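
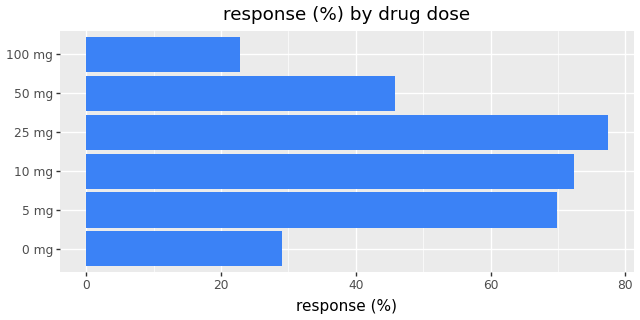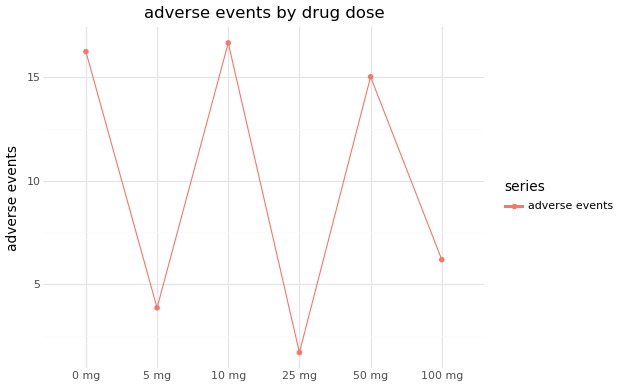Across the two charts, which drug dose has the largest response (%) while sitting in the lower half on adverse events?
25 mg

Chart 2 median adverse events ≈ 10; below-median drug doses: 5 mg, 25 mg, 100 mg. Among those, 25 mg has the highest response (%) (≈ 80).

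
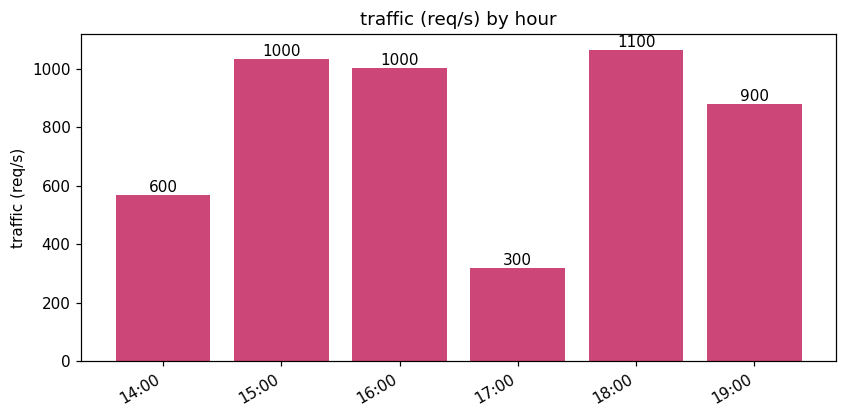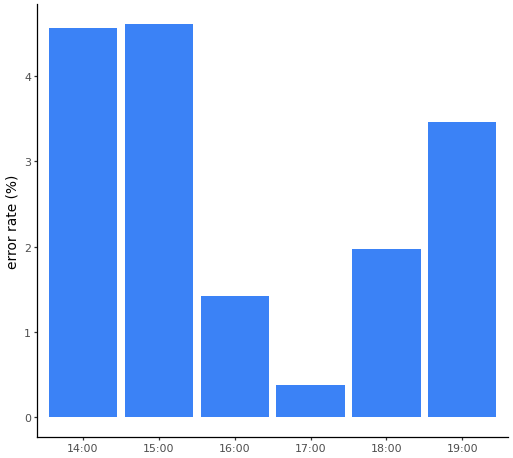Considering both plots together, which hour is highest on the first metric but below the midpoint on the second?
18:00

Chart 2 median error rate (%) ≈ 2.5; below-median hours: 16:00, 17:00, 18:00. Among those, 18:00 has the highest traffic (req/s) (≈ 1100).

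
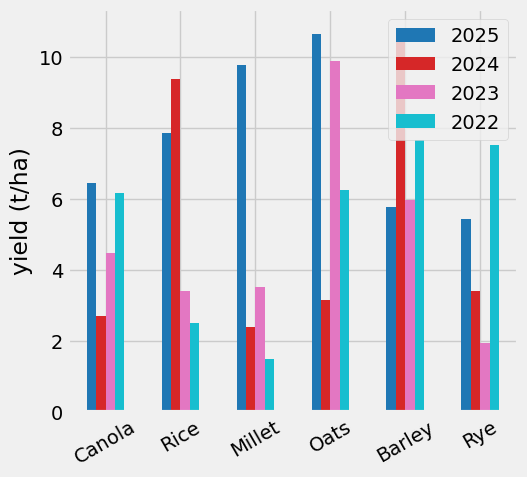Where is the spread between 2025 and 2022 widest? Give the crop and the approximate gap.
Millet, ≈ 9 t/ha

Millet: 2025 ≈ 10, 2022 ≈ 1 → gap ≈ 9. Next-largest (Rice) is only ≈ 6.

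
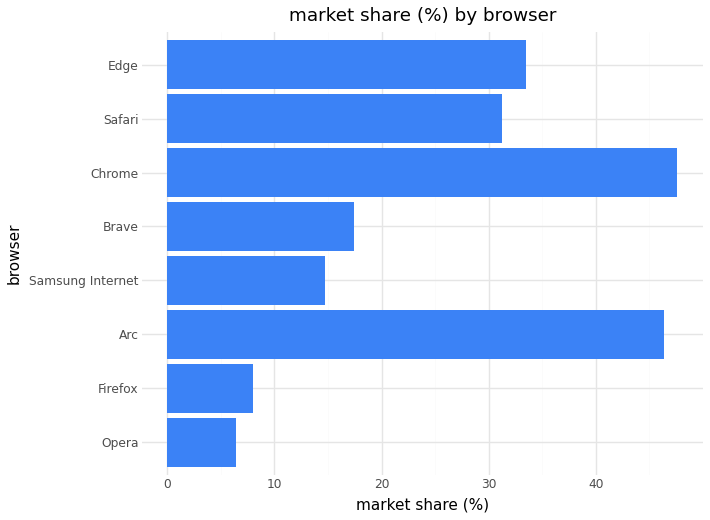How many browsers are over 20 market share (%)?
Above 20: Arc, Chrome, Safari, Edge.

4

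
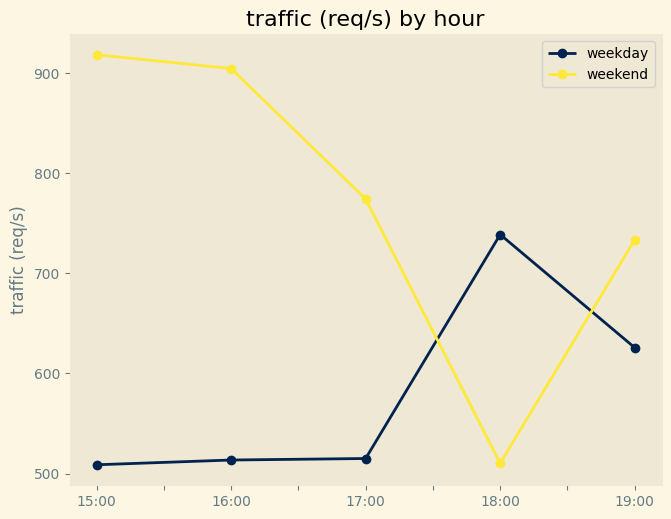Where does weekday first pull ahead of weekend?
18:00

17:00: weekday ≈ 500 vs weekend ≈ 750 (not yet); 18:00: weekday ≈ 750 vs weekend ≈ 500 (first crossover).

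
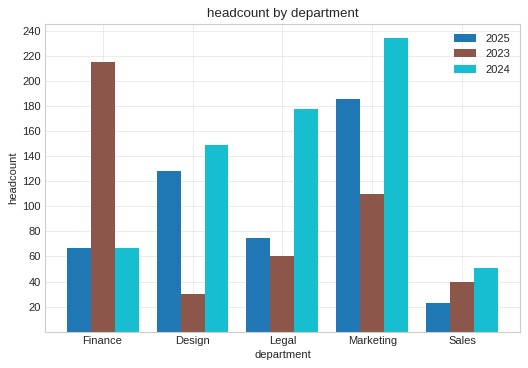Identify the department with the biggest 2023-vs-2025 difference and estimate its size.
Finance, ≈ 160

Finance: 2023 ≈ 220, 2025 ≈ 60 → gap ≈ 160. Next-largest (Design) is only ≈ 80.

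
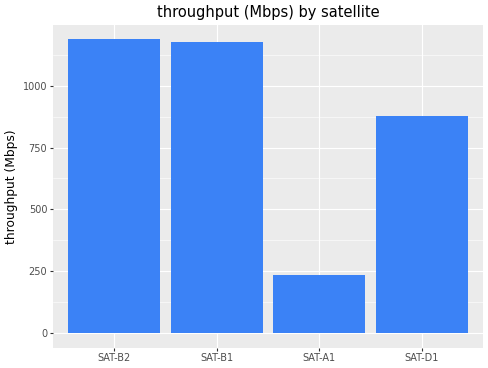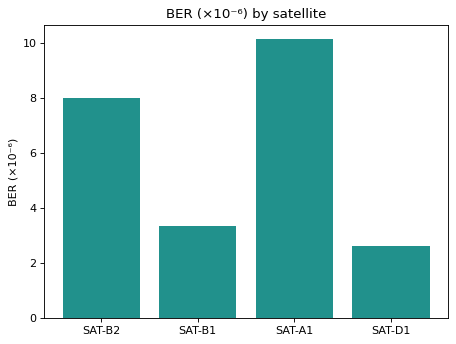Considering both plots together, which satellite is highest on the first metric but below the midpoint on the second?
SAT-B1

Chart 2 median BER (×10⁻⁶) ≈ 6; below-median satellites: SAT-B1, SAT-D1. Among those, SAT-B1 has the highest throughput (Mbps) (≈ 1200).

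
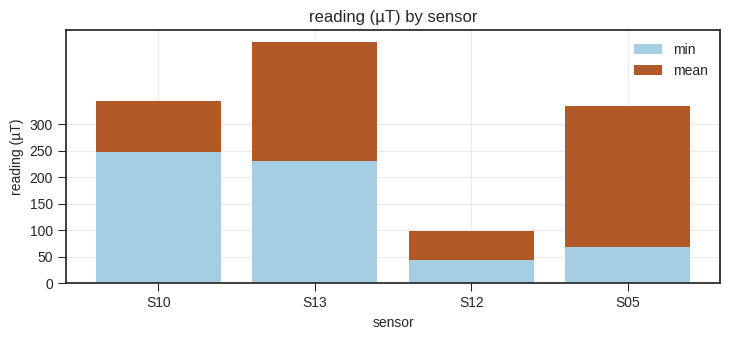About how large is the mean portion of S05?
≈ 300

mean top ≈ 350, bottom ≈ 50; segment ≈ 300.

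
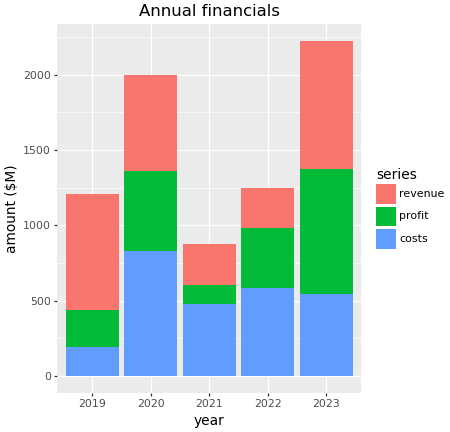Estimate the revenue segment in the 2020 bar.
revenue top ≈ 2000, bottom ≈ 1400; segment ≈ 600.

≈ 600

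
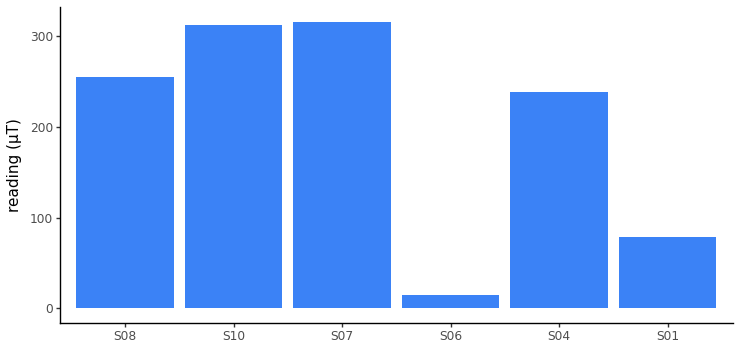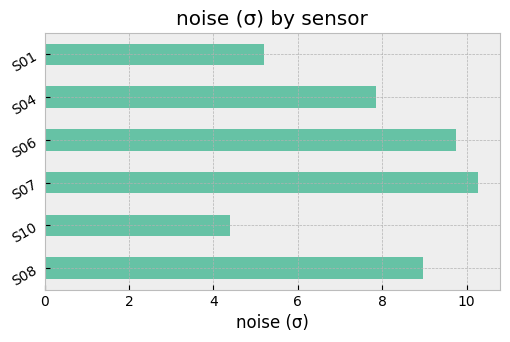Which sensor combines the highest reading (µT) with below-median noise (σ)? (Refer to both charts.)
S10

Chart 2 median noise (σ) ≈ 8; below-median sensors: S10, S04, S01. Among those, S10 has the highest reading (µT) (≈ 300).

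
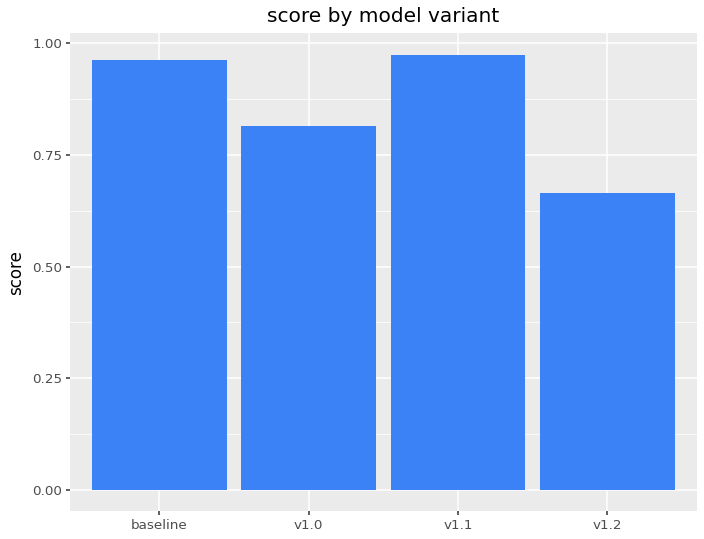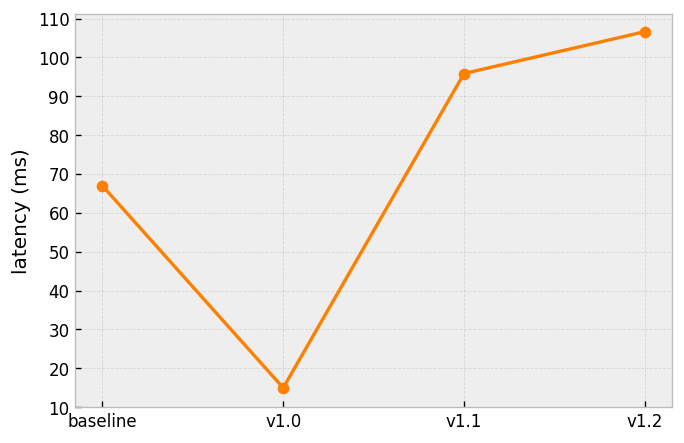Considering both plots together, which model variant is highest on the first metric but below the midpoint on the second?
baseline

Chart 2 median latency (ms) ≈ 80; below-median model variants: baseline, v1.0. Among those, baseline has the highest score (≈ 1).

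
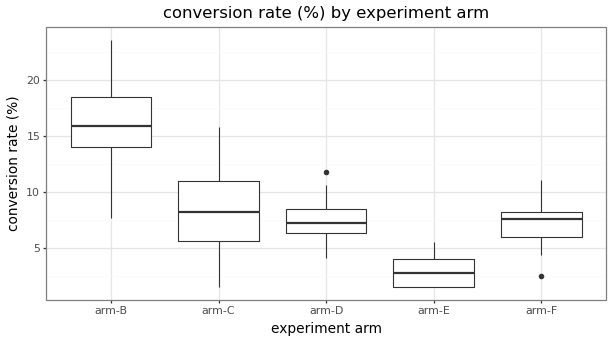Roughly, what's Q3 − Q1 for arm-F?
Q3 ≈ 8, Q1 ≈ 6; IQR ≈ 2.

≈ 2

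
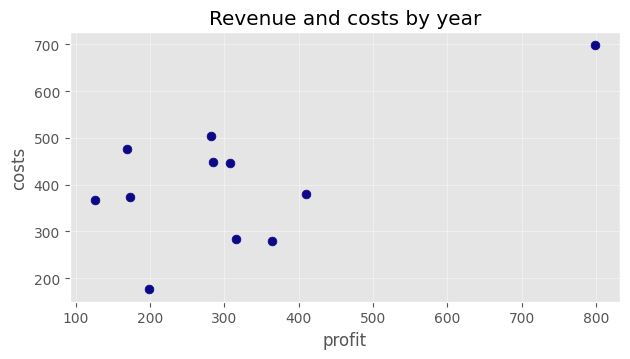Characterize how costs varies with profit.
positive, moderate

Points are positively correlated; moderate (|r| ≈ 0.6).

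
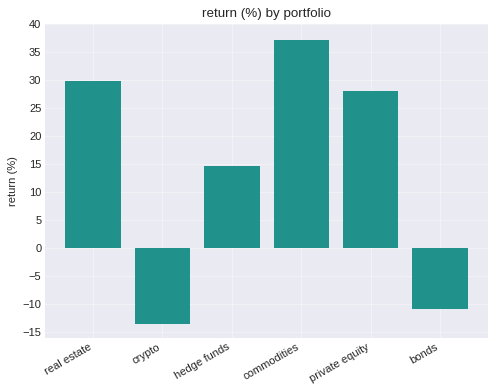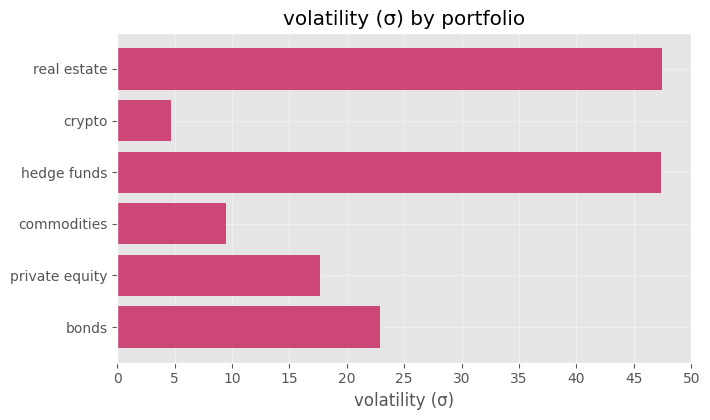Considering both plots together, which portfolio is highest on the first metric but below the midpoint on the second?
commodities

Chart 2 median volatility (σ) ≈ 20; below-median portfolios: crypto, commodities, private equity. Among those, commodities has the highest return (%) (≈ 35).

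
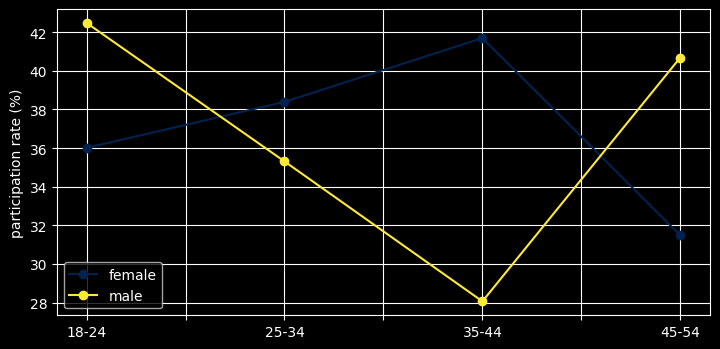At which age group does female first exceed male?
18-24: female ≈ 36 vs male ≈ 42 (not yet); 25-34: female ≈ 38 vs male ≈ 36 (first crossover).

25-34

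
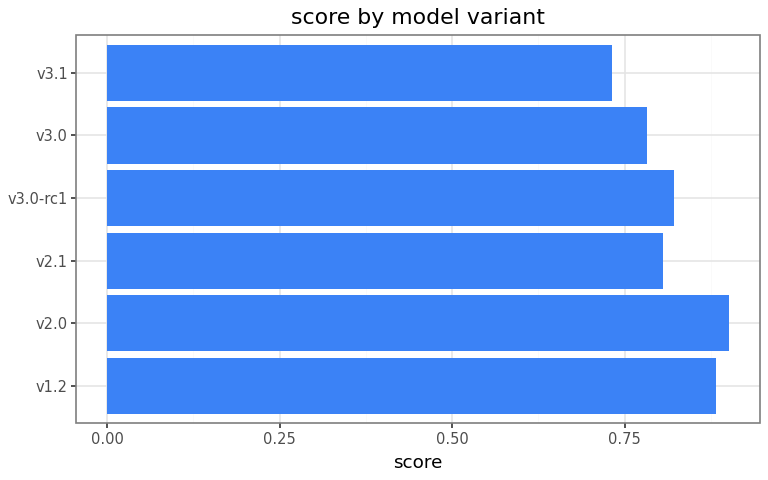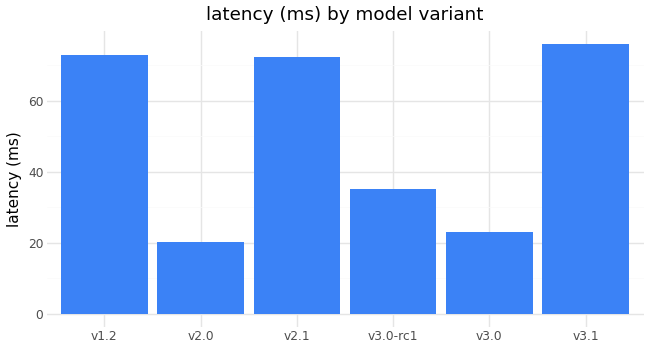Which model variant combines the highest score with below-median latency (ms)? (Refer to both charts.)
Chart 2 median latency (ms) ≈ 50; below-median model variants: v2.0, v3.0-rc1, v3.0. Among those, v2.0 has the highest score (≈ 0.9).

v2.0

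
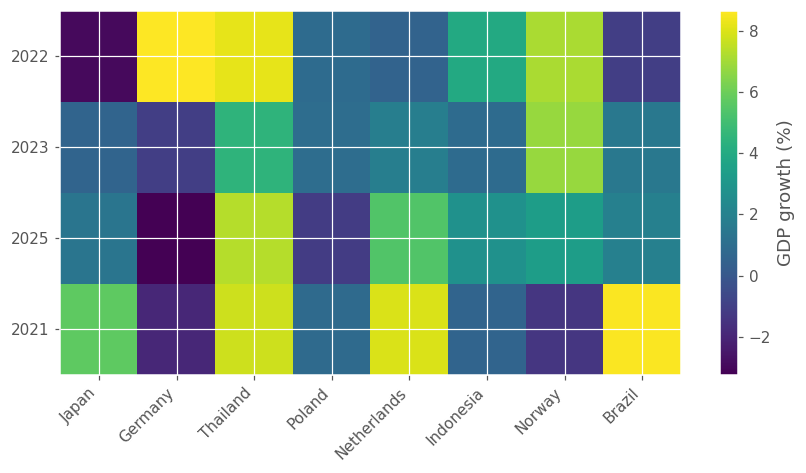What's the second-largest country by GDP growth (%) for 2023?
Thailand

Top 3 for 2023: Norway ≈ 7, Thailand ≈ 4, Netherlands ≈ 2.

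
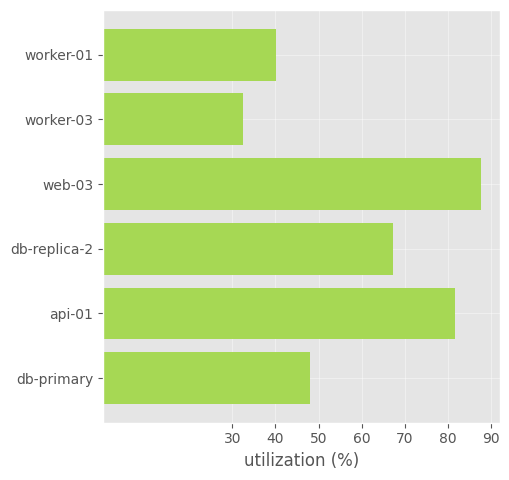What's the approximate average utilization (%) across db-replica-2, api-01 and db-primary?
≈ 67

(70 + 80 + 50) / 3 ≈ 67.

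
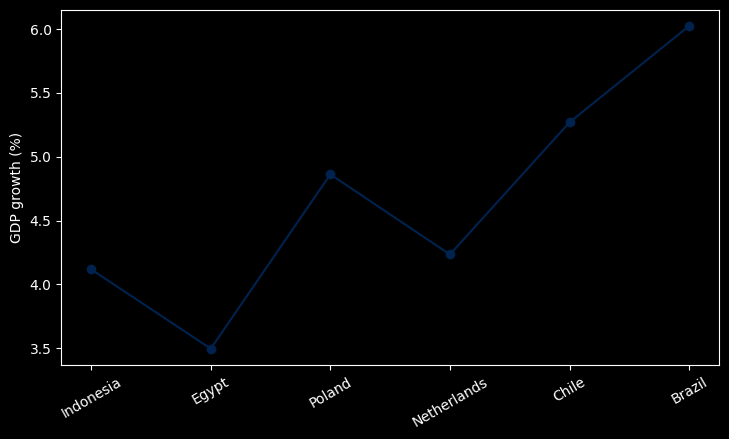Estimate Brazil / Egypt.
Brazil ≈ 6.0, Egypt ≈ 3.5; 6.0/3.5 ≈ 1.71.

≈ 1.71×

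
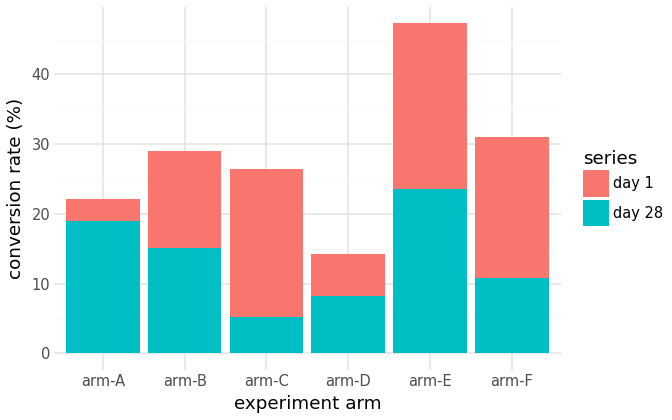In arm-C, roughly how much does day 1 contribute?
≈ 20

day 1 top ≈ 25, bottom ≈ 5; segment ≈ 20.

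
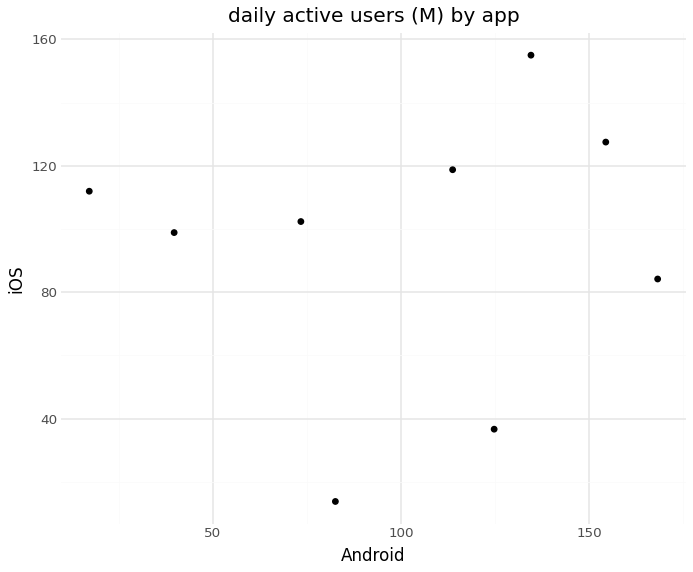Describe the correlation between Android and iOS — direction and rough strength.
Points are roughly uncorrelated; weak (|r| ≈ 0.1).

no clear correlation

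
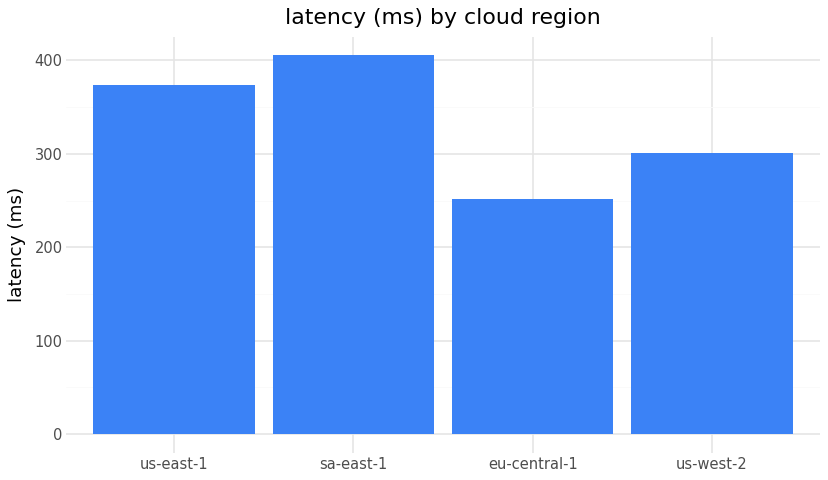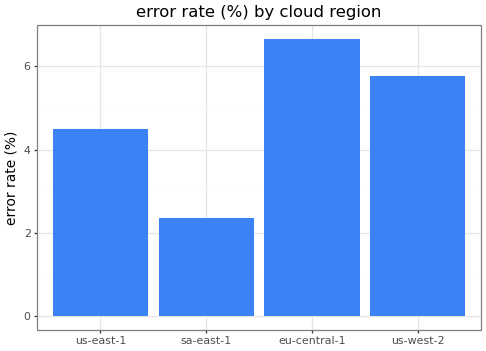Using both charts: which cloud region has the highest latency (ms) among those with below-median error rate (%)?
sa-east-1

Chart 2 median error rate (%) ≈ 5; below-median cloud regions: us-east-1, sa-east-1. Among those, sa-east-1 has the highest latency (ms) (≈ 400).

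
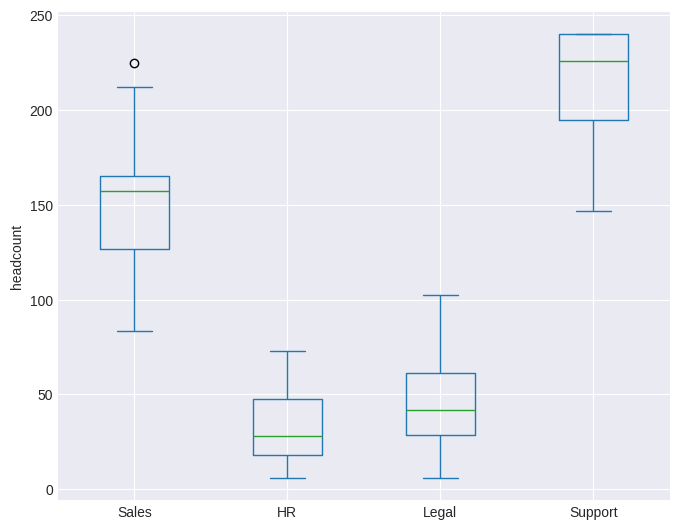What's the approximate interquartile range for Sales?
≈ 40

Q3 ≈ 160, Q1 ≈ 120; IQR ≈ 40.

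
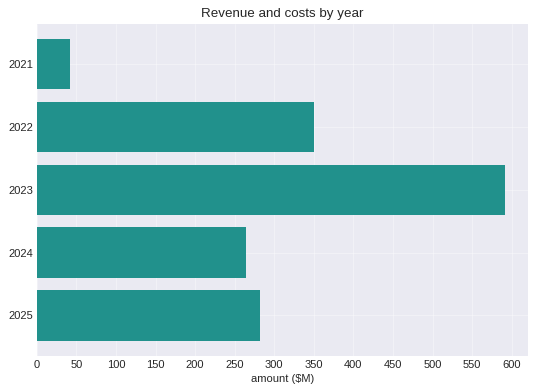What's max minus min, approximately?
Max 2023 ≈ 600, min 2021 ≈ 50; range ≈ 550.

≈ 550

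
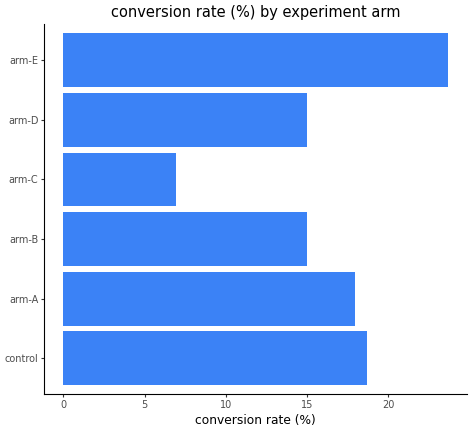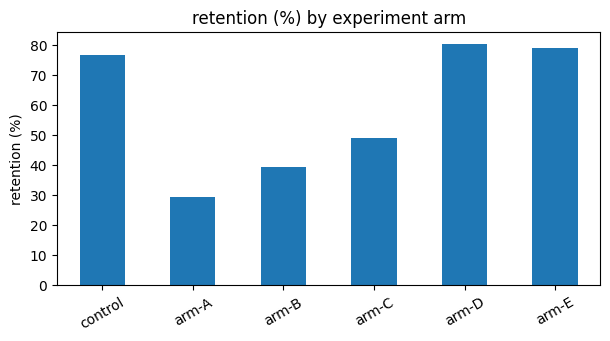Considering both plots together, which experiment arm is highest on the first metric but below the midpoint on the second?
arm-A

Chart 2 median retention (%) ≈ 60; below-median experiment arms: arm-A, arm-B, arm-C. Among those, arm-A has the highest conversion rate (%) (≈ 20).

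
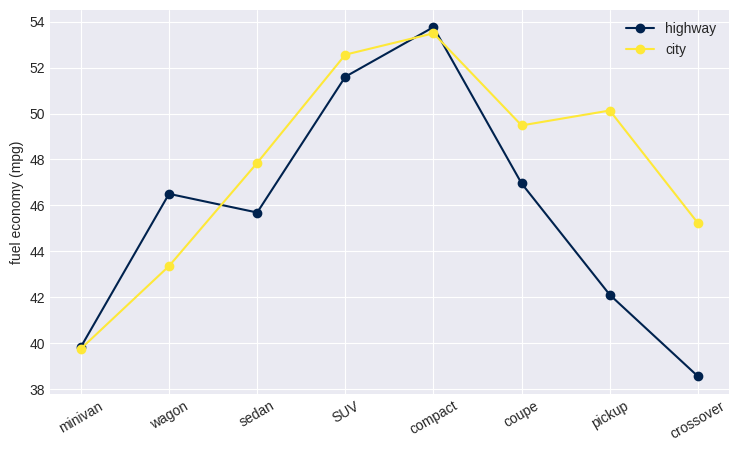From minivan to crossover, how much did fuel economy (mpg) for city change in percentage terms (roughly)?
≈ +15%

minivan ≈ 40, crossover ≈ 46; (46 − 40) / 40 ≈ +15%.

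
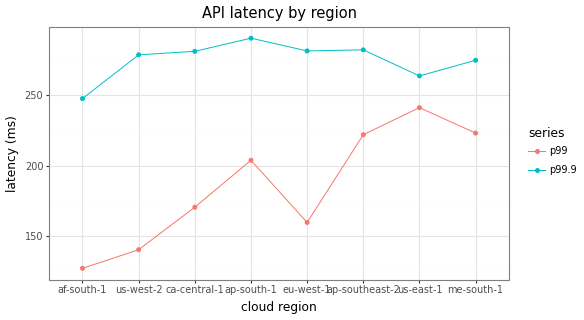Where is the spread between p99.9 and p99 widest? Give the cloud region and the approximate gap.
us-west-2, ≈ 140 ms

us-west-2: p99.9 ≈ 280, p99 ≈ 140 → gap ≈ 140. Next-largest (eu-west-1) is only ≈ 120.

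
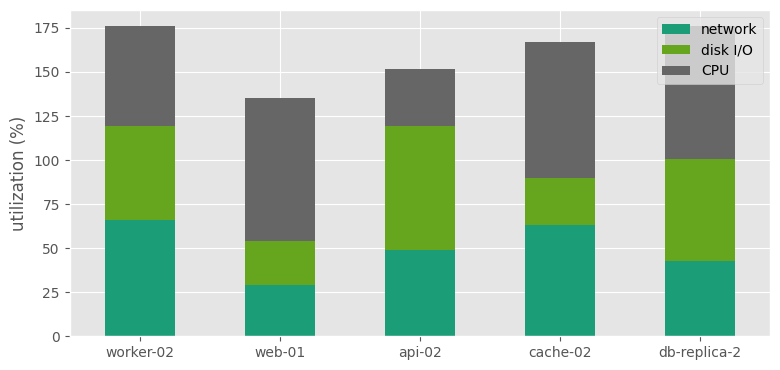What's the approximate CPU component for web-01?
≈ 80

CPU top ≈ 140, bottom ≈ 60; segment ≈ 80.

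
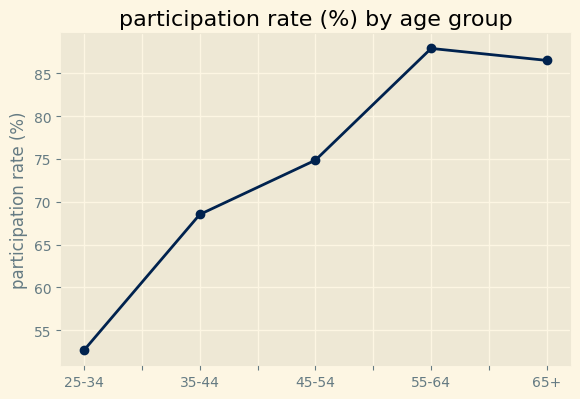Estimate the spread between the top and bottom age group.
≈ 35

Max 55-64 ≈ 90, min 25-34 ≈ 55; range ≈ 35.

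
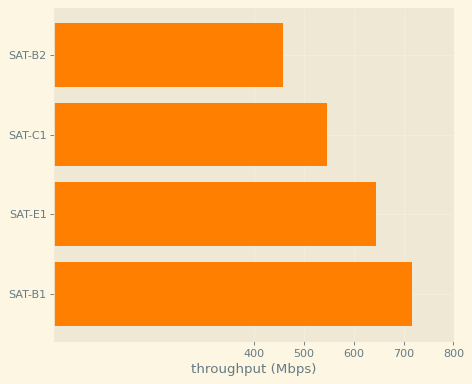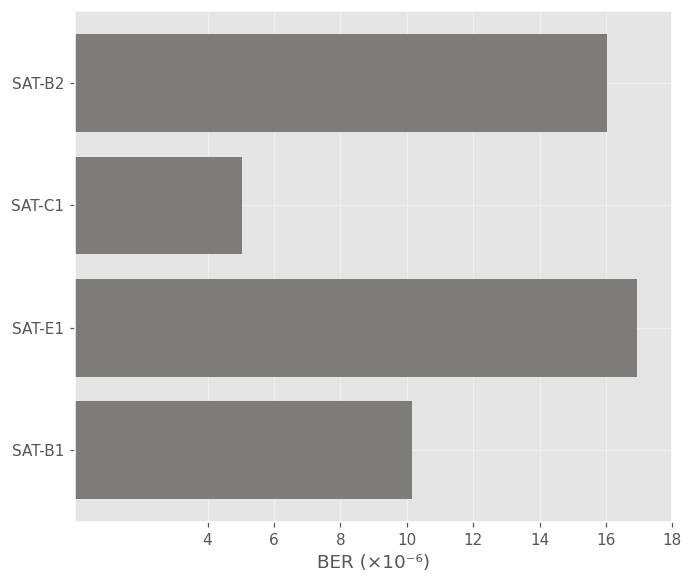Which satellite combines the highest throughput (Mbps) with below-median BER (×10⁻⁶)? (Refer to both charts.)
Chart 2 median BER (×10⁻⁶) ≈ 14; below-median satellites: SAT-C1, SAT-B1. Among those, SAT-B1 has the highest throughput (Mbps) (≈ 700).

SAT-B1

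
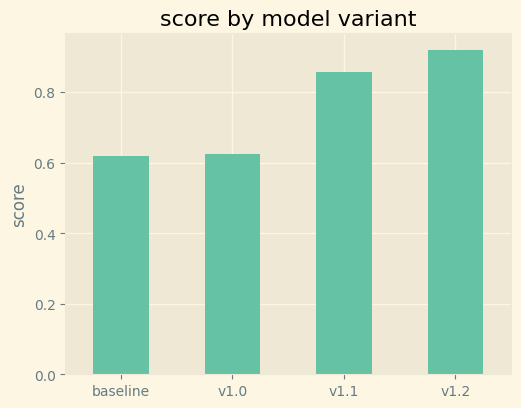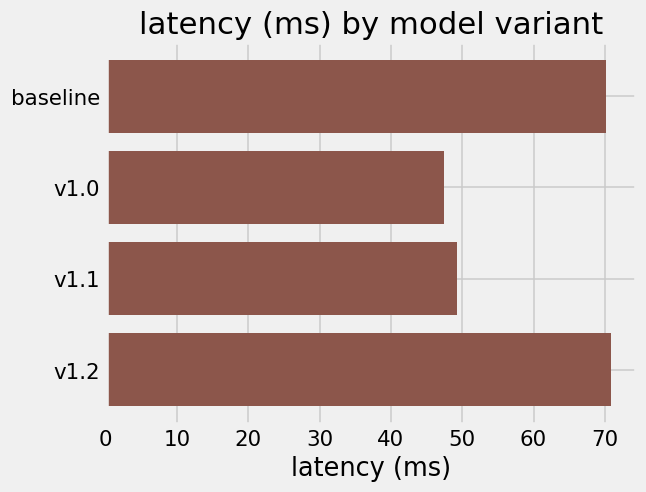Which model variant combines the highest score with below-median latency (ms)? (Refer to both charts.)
v1.1

Chart 2 median latency (ms) ≈ 60; below-median model variants: v1.0, v1.1. Among those, v1.1 has the highest score (≈ 0.9).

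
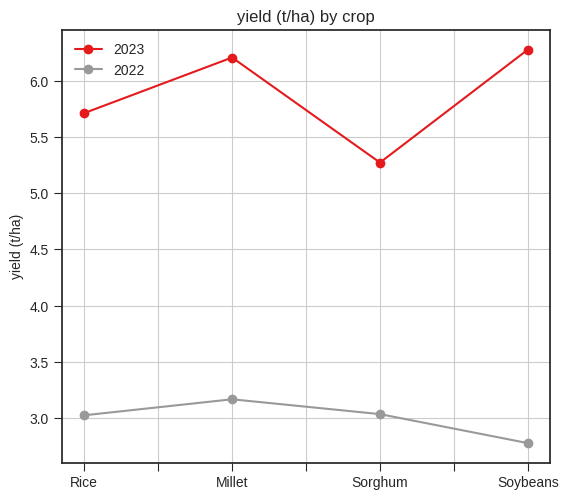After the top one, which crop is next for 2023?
Millet

Top 3 for 2023: Soybeans ≈ 6.5, Millet ≈ 6.0, Rice ≈ 5.5.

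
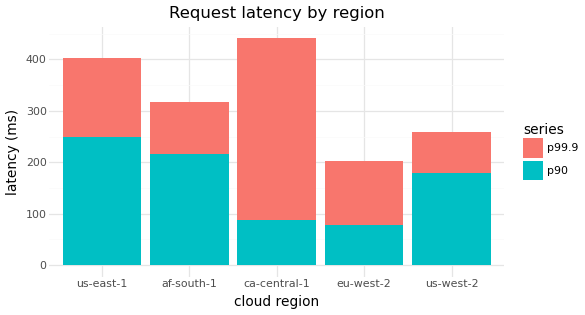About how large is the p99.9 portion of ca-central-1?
≈ 350

p99.9 top ≈ 450, bottom ≈ 100; segment ≈ 350.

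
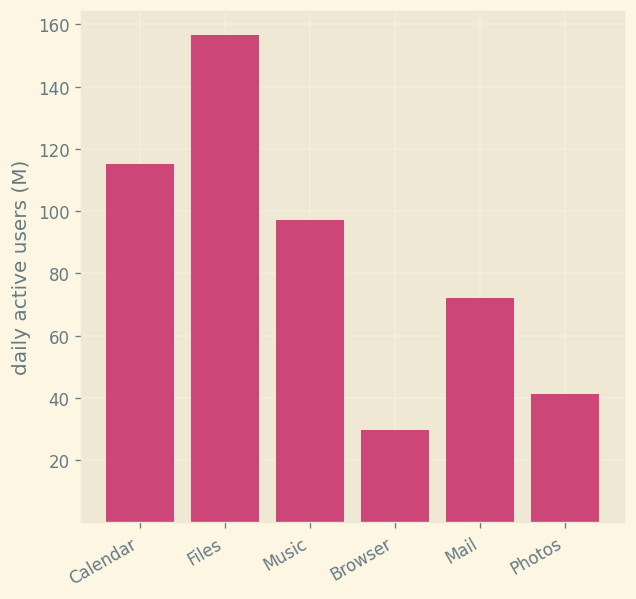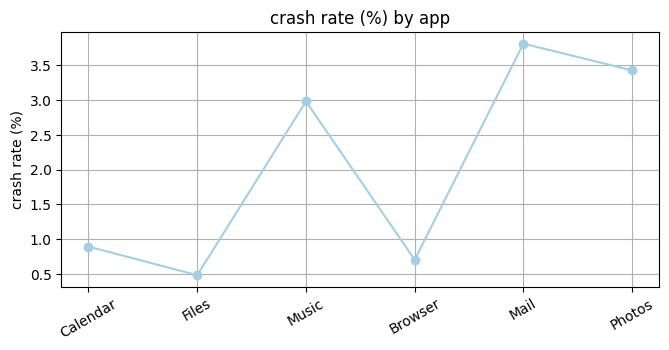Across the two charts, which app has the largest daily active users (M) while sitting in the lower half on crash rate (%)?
Files

Chart 2 median crash rate (%) ≈ 2; below-median apps: Calendar, Files, Browser. Among those, Files has the highest daily active users (M) (≈ 160).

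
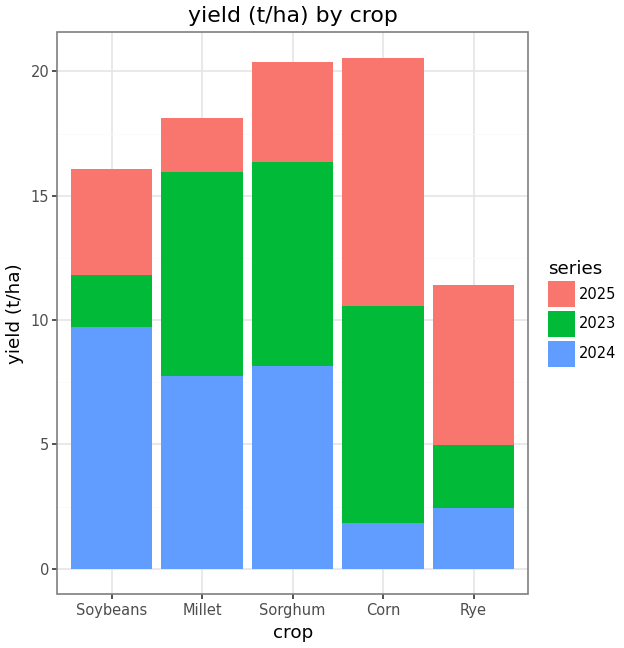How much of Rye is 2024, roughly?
≈ 2

2024 top ≈ 2, bottom ≈ 0; segment ≈ 2.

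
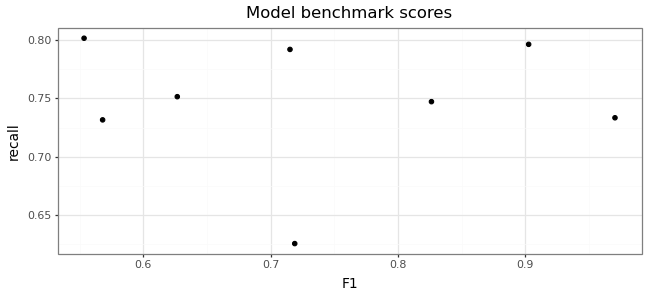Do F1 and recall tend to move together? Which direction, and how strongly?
Points are roughly uncorrelated; weak (|r| ≈ 0.0).

no clear correlation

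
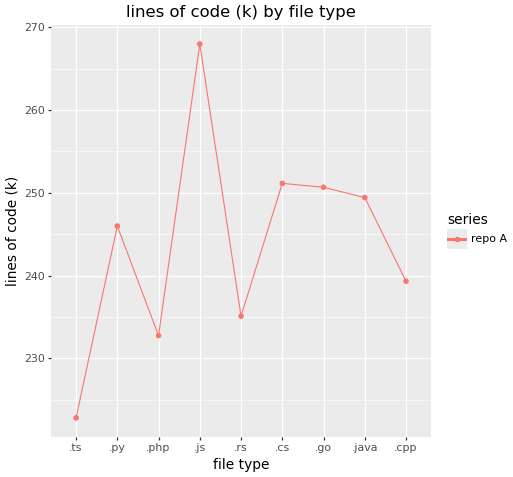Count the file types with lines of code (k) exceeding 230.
8

Above 230: .py, .php, .js, .rs, .cs, .go, .java, .cpp.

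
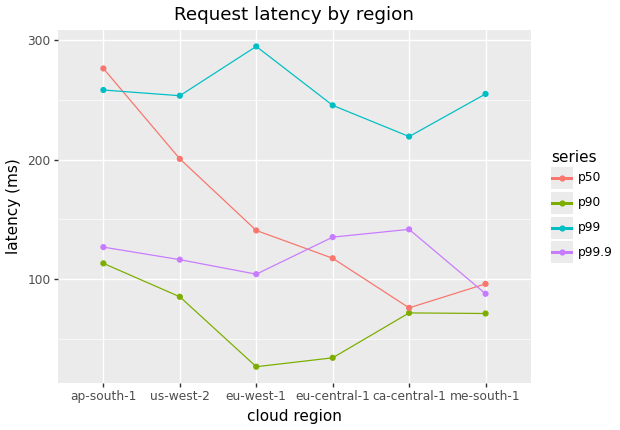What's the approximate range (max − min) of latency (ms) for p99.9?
≈ 50

Max ca-central-1 ≈ 150, min me-south-1 ≈ 100; range ≈ 50.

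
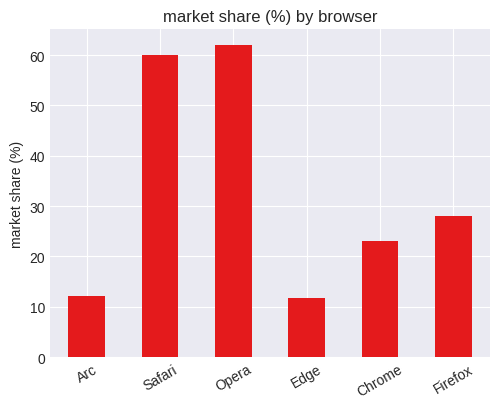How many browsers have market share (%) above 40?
2

Above 40: Safari, Opera.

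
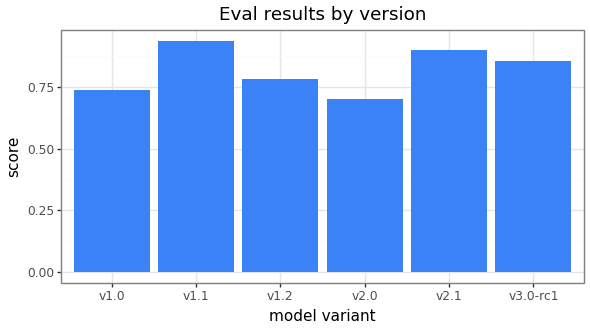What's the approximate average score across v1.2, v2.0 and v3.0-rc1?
(0.8 + 0.7 + 0.9) / 3 ≈ 0.8.

≈ 0.8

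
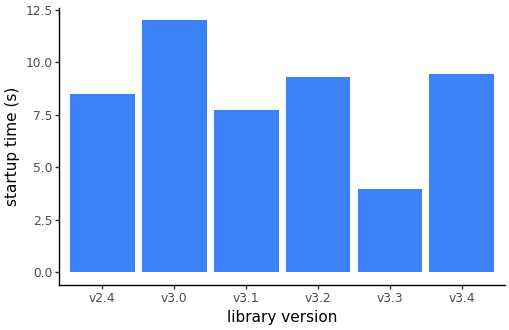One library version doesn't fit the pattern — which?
v3.3

v3.3 ≈ 4; the rest sit between ≈ 8 and ≈ 12.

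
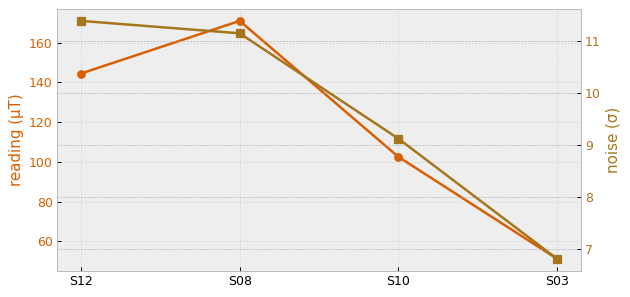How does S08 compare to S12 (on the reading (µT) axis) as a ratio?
S08 ≈ 170, S12 ≈ 140; 170/140 ≈ 1.21.

≈ 1.21×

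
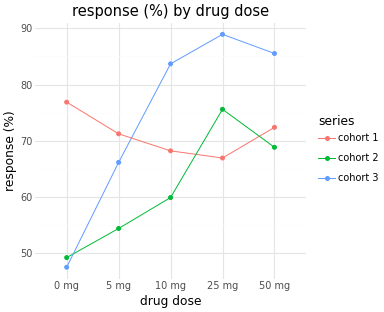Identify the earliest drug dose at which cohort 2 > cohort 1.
10 mg: cohort 2 ≈ 60 vs cohort 1 ≈ 70 (not yet); 25 mg: cohort 2 ≈ 75 vs cohort 1 ≈ 65 (first crossover).

25 mg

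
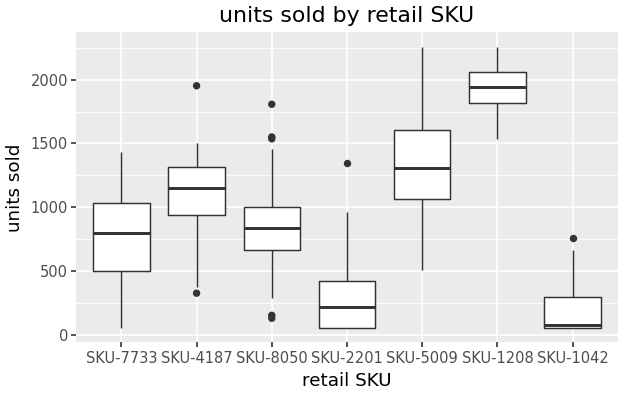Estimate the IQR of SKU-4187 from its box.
Q3 ≈ 1400, Q1 ≈ 1000; IQR ≈ 400.

≈ 400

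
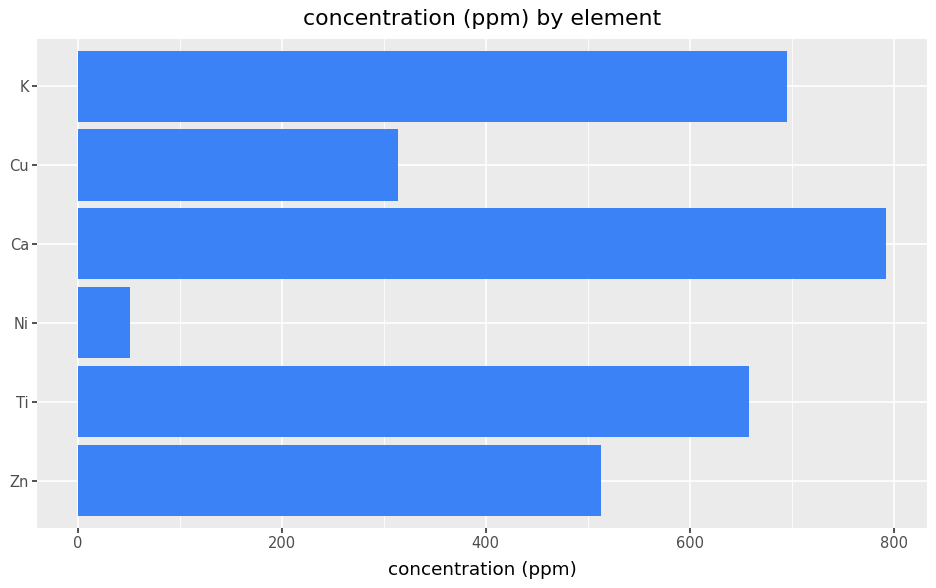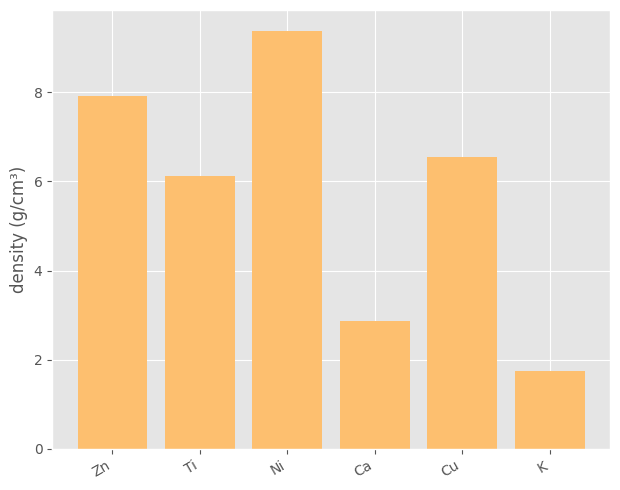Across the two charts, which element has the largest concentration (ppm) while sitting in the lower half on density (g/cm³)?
Ca

Chart 2 median density (g/cm³) ≈ 6; below-median elements: Ti, Ca, K. Among those, Ca has the highest concentration (ppm) (≈ 800).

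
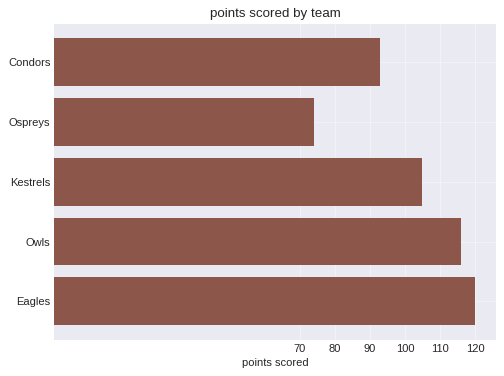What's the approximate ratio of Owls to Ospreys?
Owls ≈ 120, Ospreys ≈ 70; 120/70 ≈ 1.71.

≈ 1.71×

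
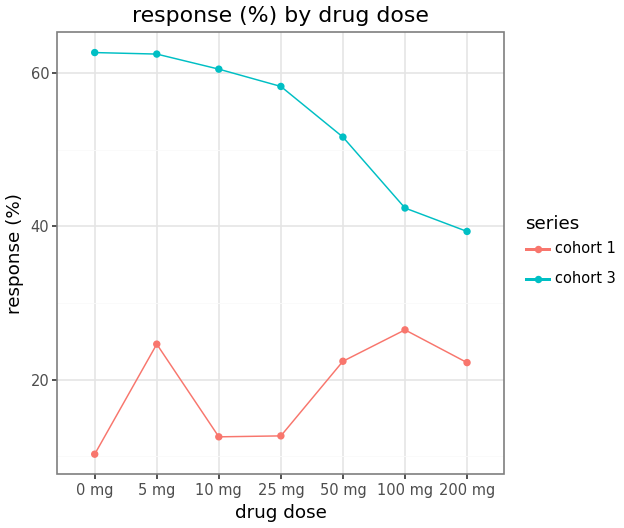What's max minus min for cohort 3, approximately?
Max 0 mg ≈ 65, min 200 mg ≈ 40; range ≈ 25.

≈ 25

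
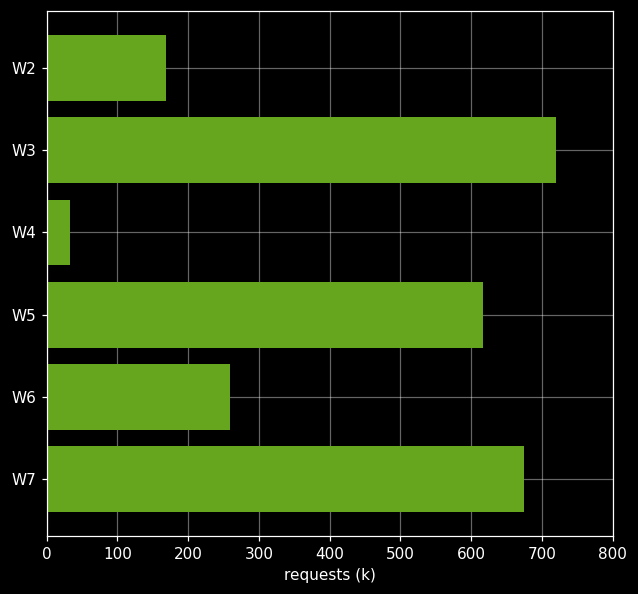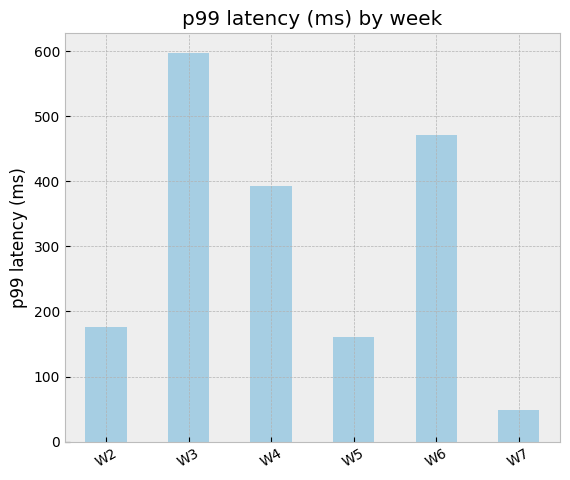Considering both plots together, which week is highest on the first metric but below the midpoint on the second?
W7

Chart 2 median p99 latency (ms) ≈ 300; below-median weeks: W2, W5, W7. Among those, W7 has the highest requests (k) (≈ 700).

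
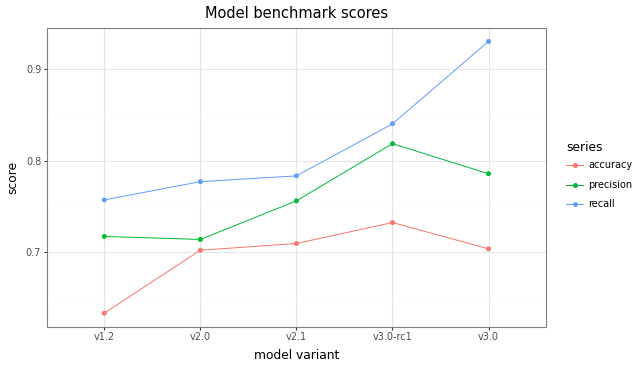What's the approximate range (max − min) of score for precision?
Max v3.0-rc1 ≈ 0.80, min v2.0 ≈ 0.70; range ≈ 0.10.

≈ 0.10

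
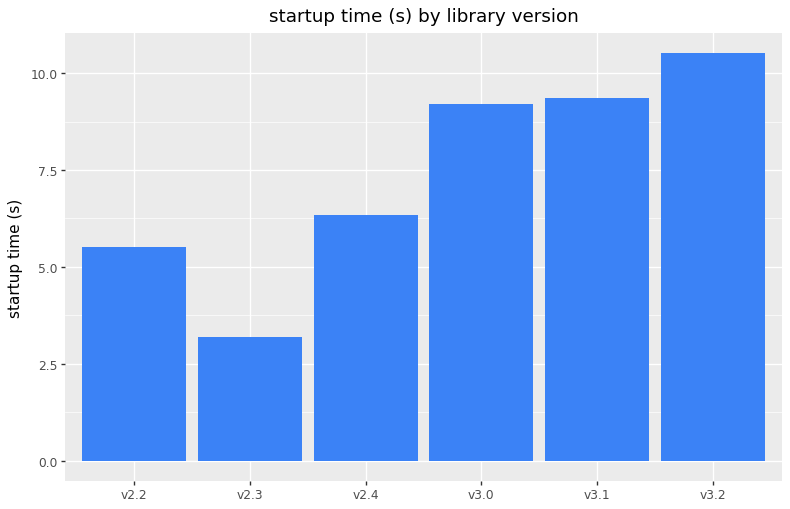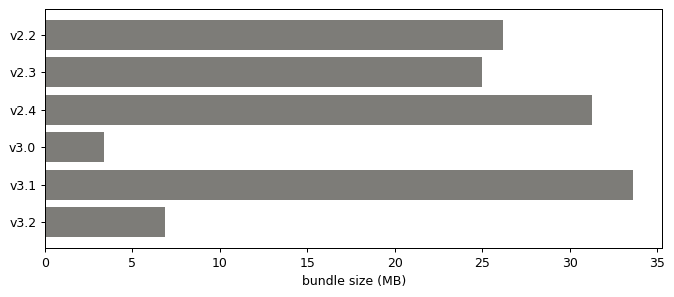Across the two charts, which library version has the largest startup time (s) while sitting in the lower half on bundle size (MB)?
v3.2

Chart 2 median bundle size (MB) ≈ 25; below-median library versions: v2.3, v3.0, v3.2. Among those, v3.2 has the highest startup time (s) (≈ 11).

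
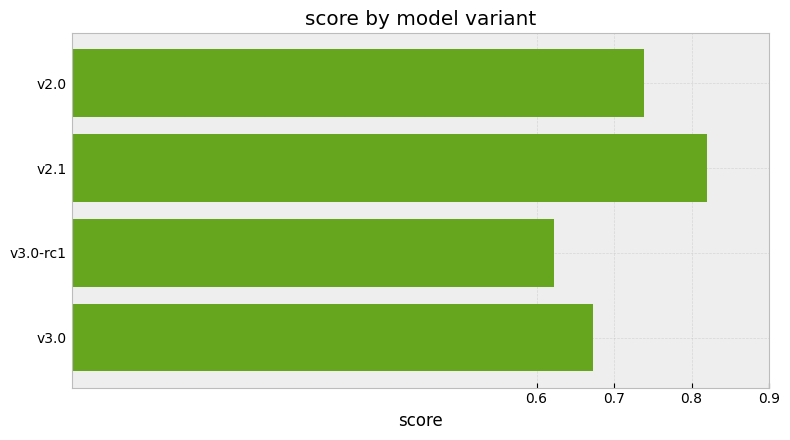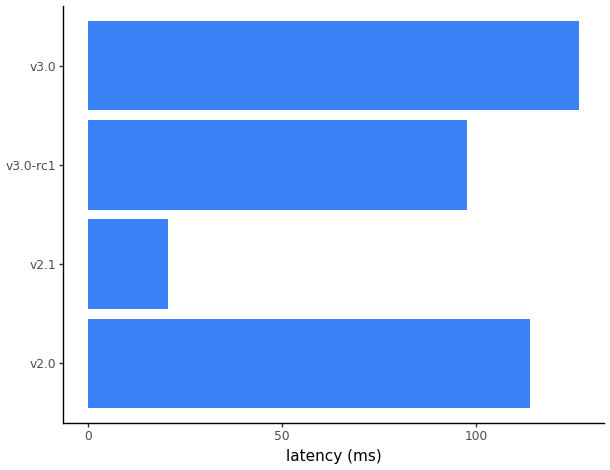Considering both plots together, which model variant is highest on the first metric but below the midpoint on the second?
v2.1

Chart 2 median latency (ms) ≈ 100; below-median model variants: v2.1, v3.0-rc1. Among those, v2.1 has the highest score (≈ 0.8).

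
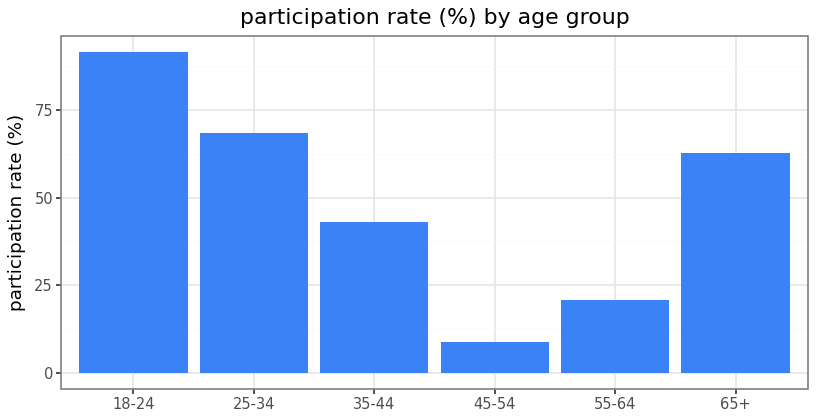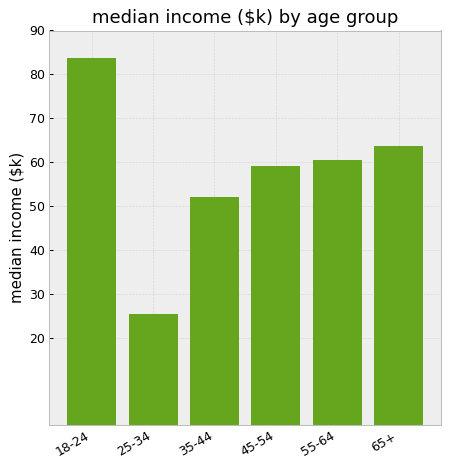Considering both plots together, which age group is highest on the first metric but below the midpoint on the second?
Chart 2 median median income ($k) ≈ 60; below-median age groups: 25-34, 35-44, 45-54. Among those, 25-34 has the highest participation rate (%) (≈ 70).

25-34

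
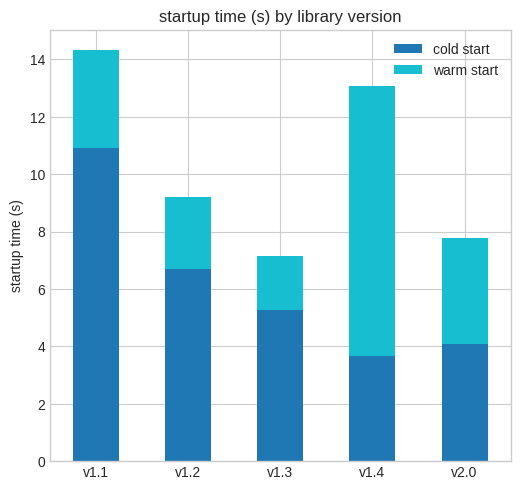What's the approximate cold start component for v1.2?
cold start top ≈ 6, bottom ≈ 0; segment ≈ 6.

≈ 6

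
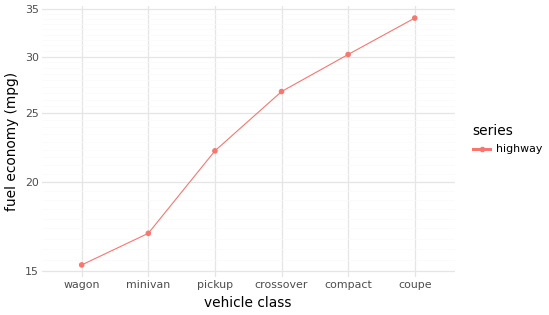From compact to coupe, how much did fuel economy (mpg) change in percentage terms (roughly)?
≈ +13.3%

compact ≈ 30, coupe ≈ 34; (34 − 30) / 30 ≈ +13.3%.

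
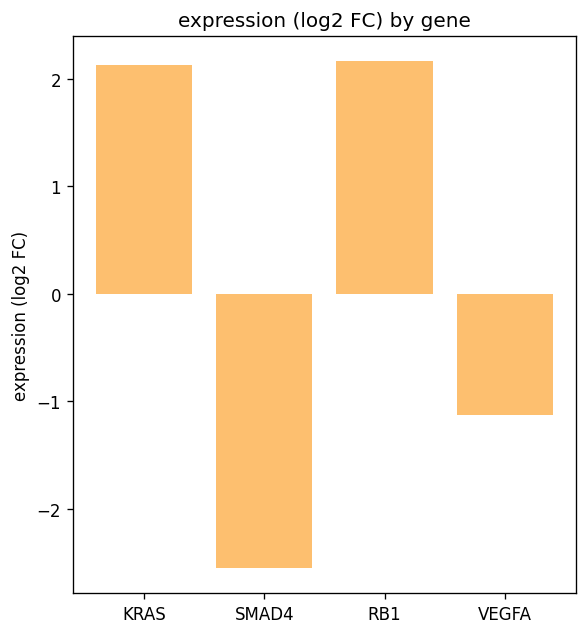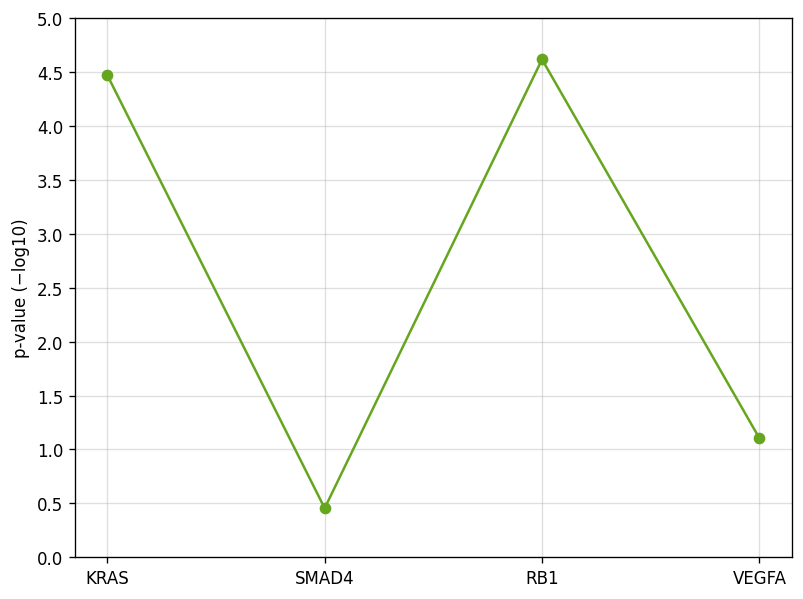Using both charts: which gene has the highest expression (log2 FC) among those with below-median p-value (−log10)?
Chart 2 median p-value (−log10) ≈ 3; below-median genes: SMAD4, VEGFA. Among those, VEGFA has the highest expression (log2 FC) (≈ -1.2).

VEGFA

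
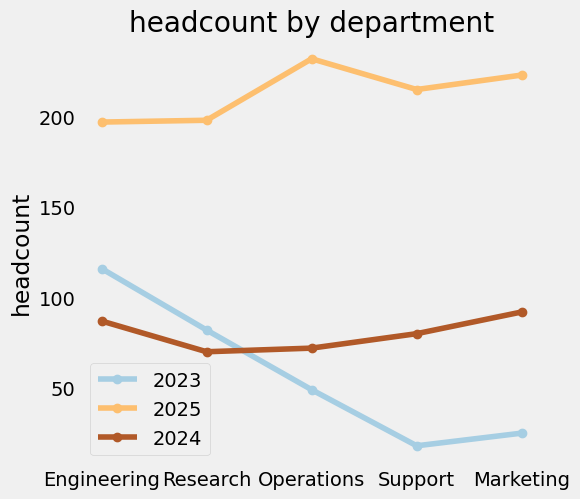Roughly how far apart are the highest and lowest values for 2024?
Max Marketing ≈ 100, min Research ≈ 80; range ≈ 20.

≈ 20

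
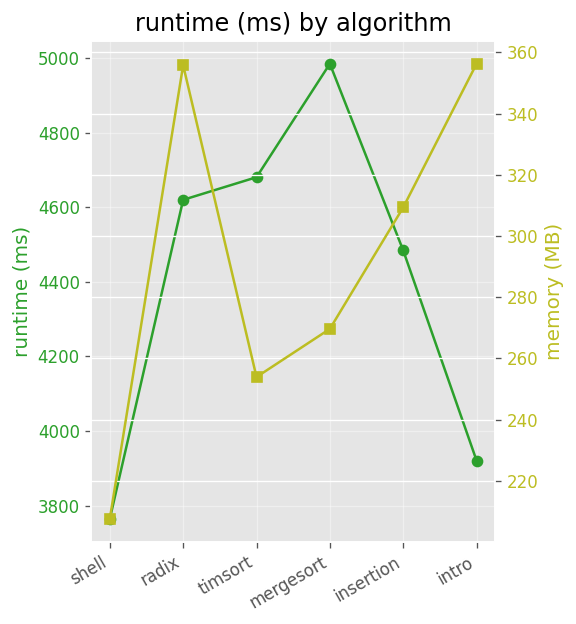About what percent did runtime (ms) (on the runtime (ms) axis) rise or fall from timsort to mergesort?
timsort ≈ 4600, mergesort ≈ 5000; (5000 − 4600) / 4600 ≈ +8.7%.

≈ +8.7%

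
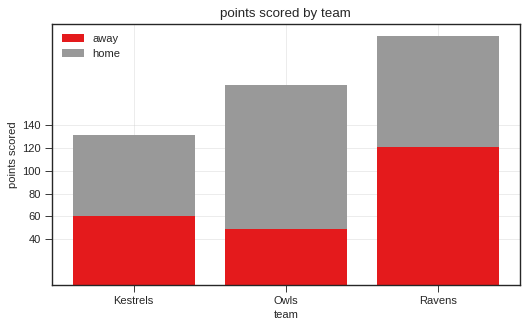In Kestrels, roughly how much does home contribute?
home top ≈ 140, bottom ≈ 60; segment ≈ 80.

≈ 80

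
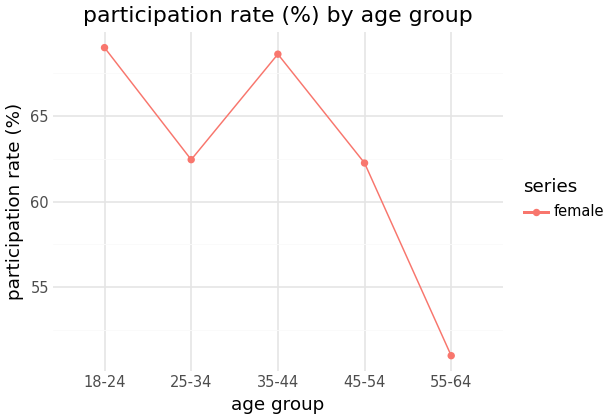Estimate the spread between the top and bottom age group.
Max 18-24 ≈ 68, min 55-64 ≈ 50; range ≈ 18.

≈ 18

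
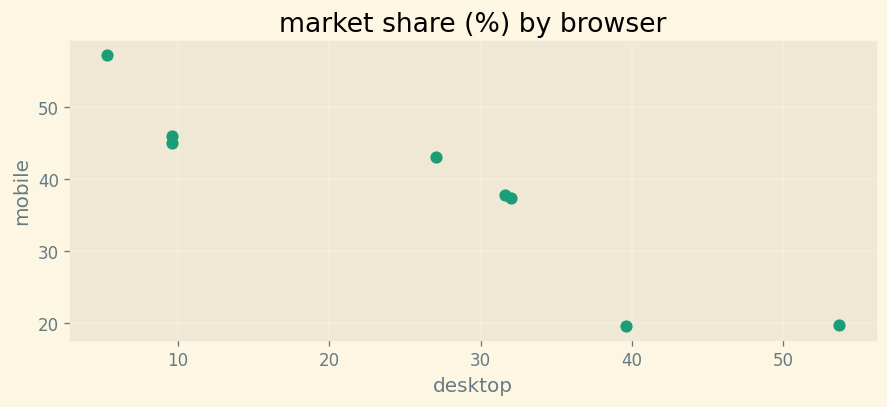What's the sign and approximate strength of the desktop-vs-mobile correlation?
Points are negatively correlated; strong (|r| ≈ 0.9).

negative, strong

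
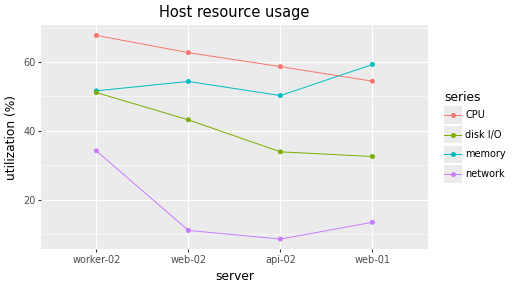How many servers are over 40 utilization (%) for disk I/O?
Above 40: worker-02, web-02.

2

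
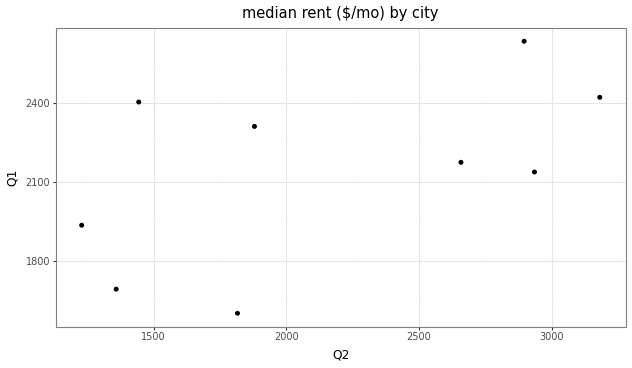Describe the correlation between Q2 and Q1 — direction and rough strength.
Points are positively correlated; moderate (|r| ≈ 0.6).

positive, moderate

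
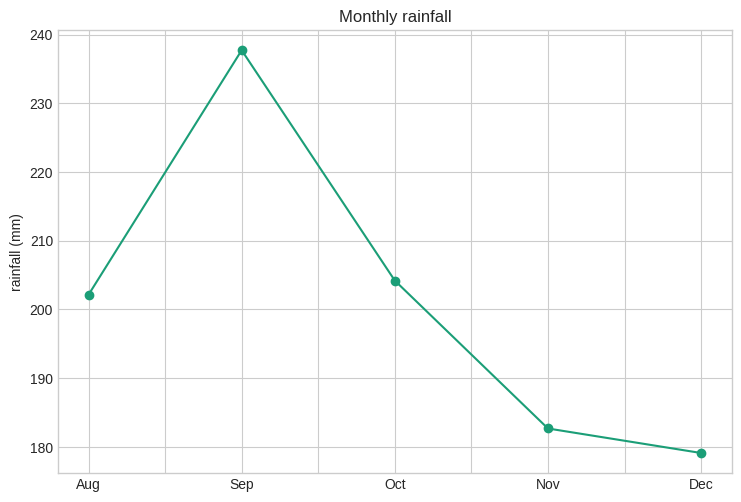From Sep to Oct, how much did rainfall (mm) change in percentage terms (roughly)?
≈ -14.6%

Sep ≈ 240, Oct ≈ 205; (205 − 240) / 240 ≈ -14.6%.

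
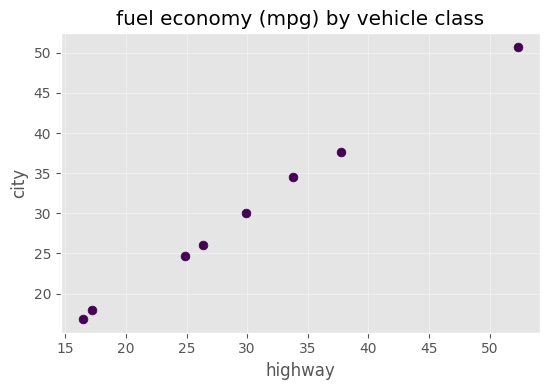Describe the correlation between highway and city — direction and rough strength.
positive, strong

Points are positively correlated; strong (|r| ≈ 1.0).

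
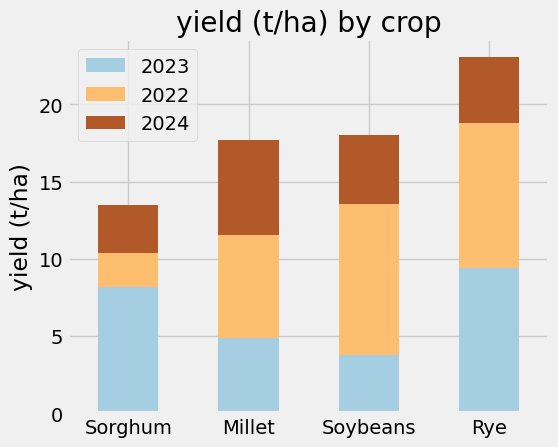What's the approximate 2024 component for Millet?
≈ 6

2024 top ≈ 18, bottom ≈ 12; segment ≈ 6.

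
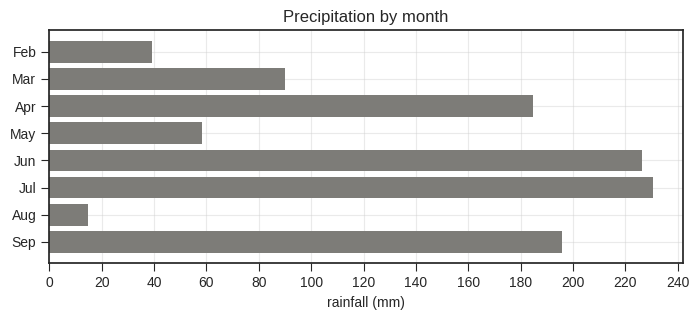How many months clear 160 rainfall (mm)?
Above 160: Apr, Jun, Jul, Sep.

4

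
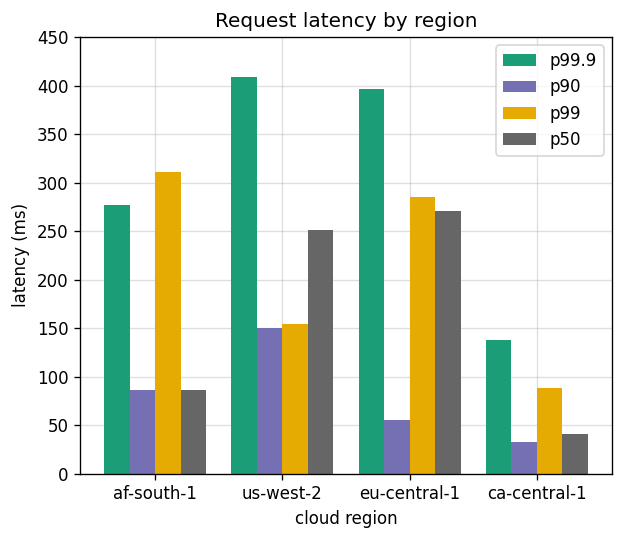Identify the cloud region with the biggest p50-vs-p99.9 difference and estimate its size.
af-south-1: p50 ≈ 100, p99.9 ≈ 300 → gap ≈ 200. Next-largest (us-west-2) is only ≈ 150.

af-south-1, ≈ 200 ms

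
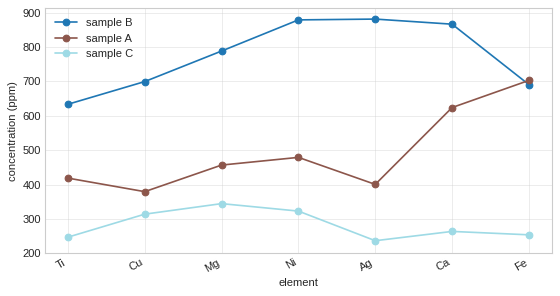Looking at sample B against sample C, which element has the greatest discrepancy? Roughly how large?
Ag: sample B ≈ 900, sample C ≈ 200 → gap ≈ 700. Next-largest (Ca) is only ≈ 600.

Ag, ≈ 700 ppm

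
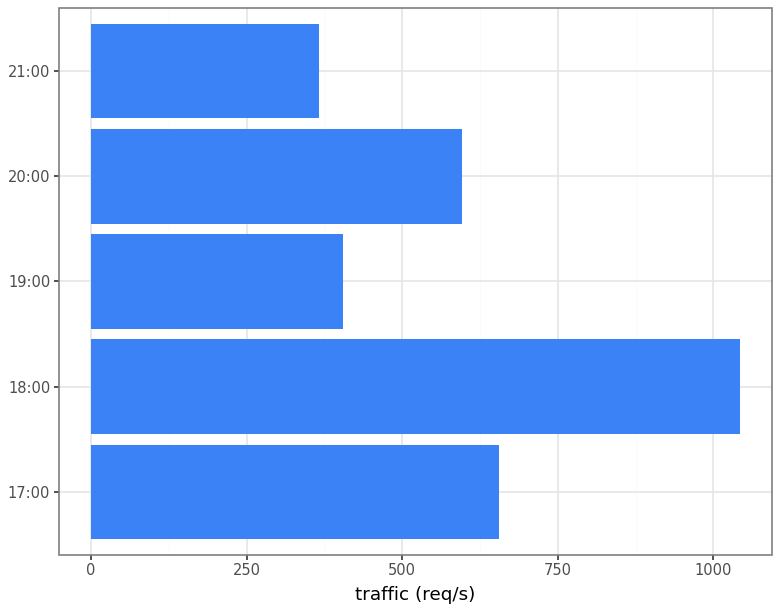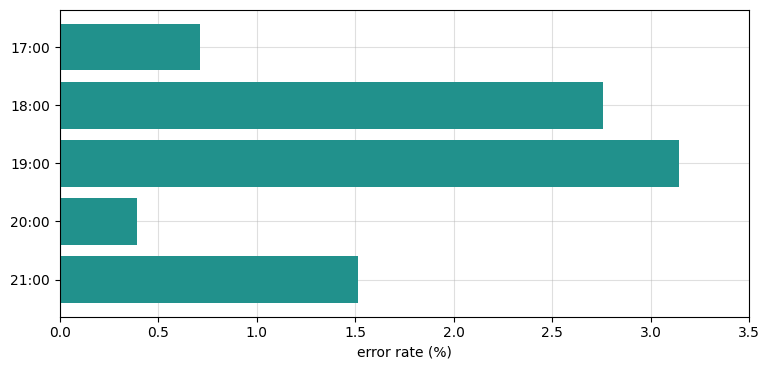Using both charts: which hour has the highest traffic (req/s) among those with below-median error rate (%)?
17:00

Chart 2 median error rate (%) ≈ 1.5; below-median hours: 17:00, 20:00. Among those, 17:00 has the highest traffic (req/s) (≈ 700).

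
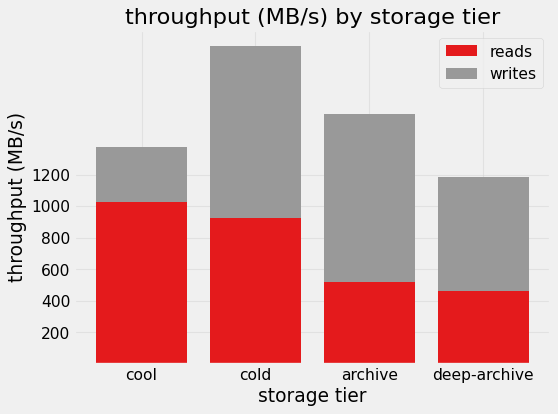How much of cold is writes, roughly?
≈ 1000

writes top ≈ 2000, bottom ≈ 1000; segment ≈ 1000.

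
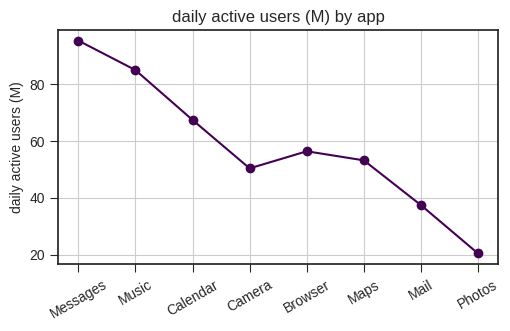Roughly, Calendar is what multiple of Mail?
≈ 1.75×

Calendar ≈ 70, Mail ≈ 40; 70/40 ≈ 1.75.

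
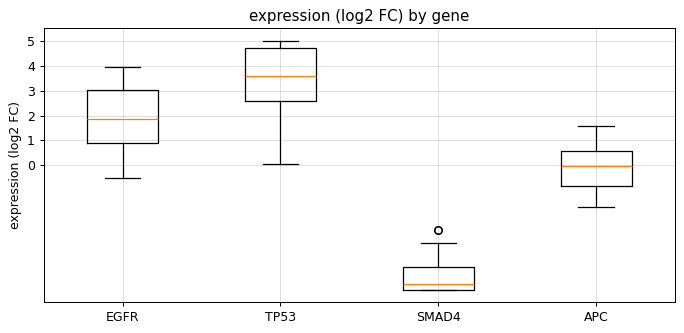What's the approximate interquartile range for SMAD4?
≈ 1

Q3 ≈ -4, Q1 ≈ -5; IQR ≈ 1.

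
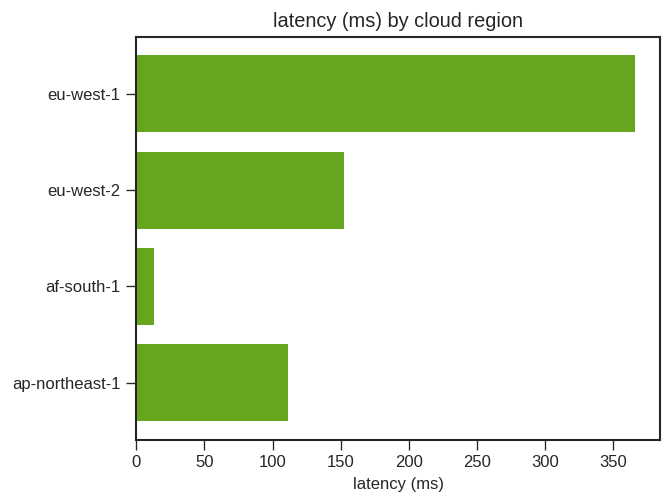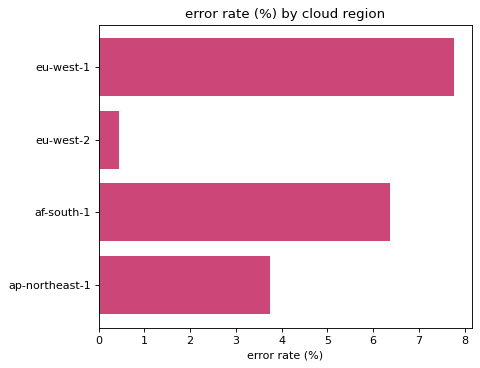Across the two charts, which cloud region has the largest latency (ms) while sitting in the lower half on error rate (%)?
eu-west-2

Chart 2 median error rate (%) ≈ 5; below-median cloud regions: eu-west-2, ap-northeast-1. Among those, eu-west-2 has the highest latency (ms) (≈ 150).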